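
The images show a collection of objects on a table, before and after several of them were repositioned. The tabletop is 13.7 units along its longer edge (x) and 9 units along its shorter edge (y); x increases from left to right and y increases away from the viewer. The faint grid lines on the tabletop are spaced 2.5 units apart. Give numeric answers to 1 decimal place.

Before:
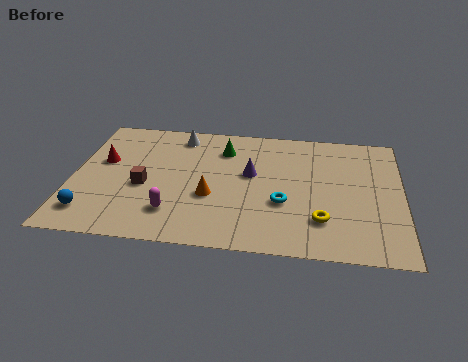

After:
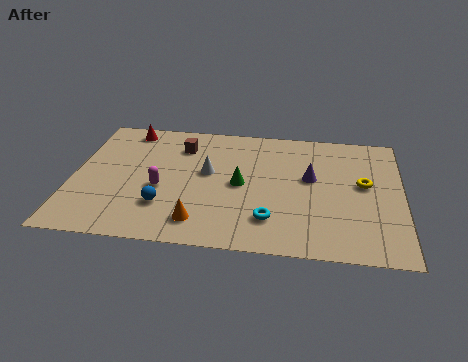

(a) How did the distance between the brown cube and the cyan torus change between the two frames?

+0.4

Before: roughly 5.8 units apart; after: 6.2. That's 0.4 units further apart.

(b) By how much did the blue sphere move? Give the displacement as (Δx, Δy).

(3.0, 0.8)

The blue sphere started near (0.9, 1.7) and ended near (3.9, 2.5).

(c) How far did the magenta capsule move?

1.7

The magenta capsule was near (4.3, 2.1) before and (3.7, 3.7) after, so it travelled √(0.6² + 1.6²) ≈ 1.7 units.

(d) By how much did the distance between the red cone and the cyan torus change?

+0.6

Before: roughly 7.9 units apart; after: 8.5. That's 0.6 units further apart.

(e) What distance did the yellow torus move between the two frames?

3.2

The yellow torus moved from about (10.4, 2.3) to (12.1, 5.0), a distance of √(1.7² + 2.7²) ≈ 3.2.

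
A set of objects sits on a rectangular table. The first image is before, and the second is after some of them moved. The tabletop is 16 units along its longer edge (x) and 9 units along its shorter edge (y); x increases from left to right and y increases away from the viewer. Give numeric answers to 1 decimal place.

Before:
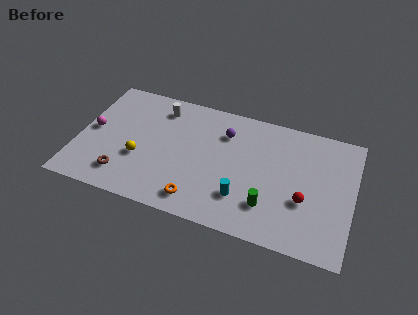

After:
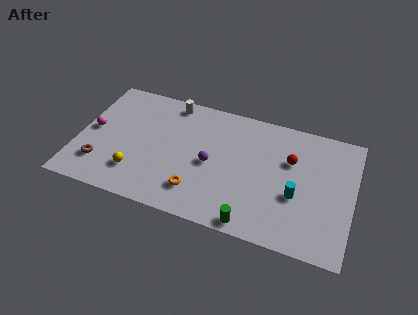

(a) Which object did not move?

the magenta sphere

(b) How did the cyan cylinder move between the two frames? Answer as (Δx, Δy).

(3.0, 1.1)

From the two frames, the cyan cylinder sits at roughly (9.8, 2.4) before and (12.8, 3.5) after.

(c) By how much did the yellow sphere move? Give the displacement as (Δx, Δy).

(-0.1, -1.1)

The yellow sphere was at about (3.7, 3.3) and moved to about (3.6, 2.2).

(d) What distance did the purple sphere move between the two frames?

2.6

The purple sphere was near (8.4, 6.7) before and (7.8, 4.2) after, so it travelled √(0.6² + 2.5²) ≈ 2.6 units.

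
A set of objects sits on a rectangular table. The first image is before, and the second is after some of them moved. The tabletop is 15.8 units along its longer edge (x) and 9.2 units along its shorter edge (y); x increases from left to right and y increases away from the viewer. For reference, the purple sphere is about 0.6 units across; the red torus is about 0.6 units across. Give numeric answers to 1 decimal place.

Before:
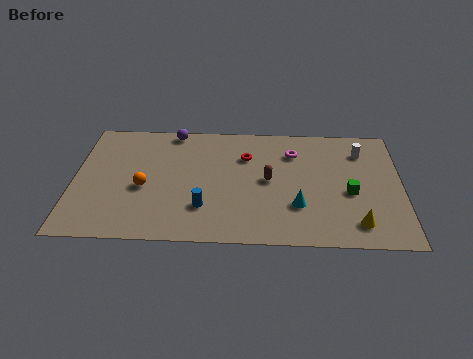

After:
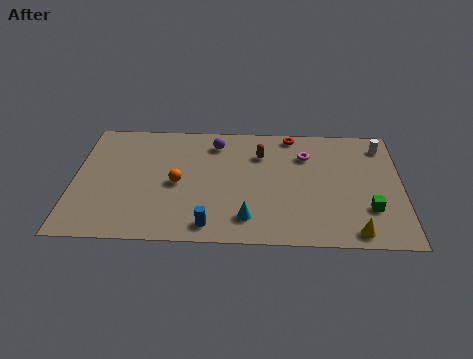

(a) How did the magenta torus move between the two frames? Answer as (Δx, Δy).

(0.6, -0.2)

The magenta torus was at about (10.6, 6.9) and moved to about (11.2, 6.7).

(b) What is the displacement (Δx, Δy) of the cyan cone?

(-2.4, -1.0)

The cyan cone started near (10.8, 2.8) and ended near (8.4, 1.8).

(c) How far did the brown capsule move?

2.0

The brown capsule moved from about (9.4, 4.7) to (9.0, 6.7), a distance of √(0.4² + 2.0²) ≈ 2.0.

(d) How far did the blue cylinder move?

1.3

From (6.3, 2.5) to (6.6, 1.2), the blue cylinder covered √(0.3² + 1.3²) ≈ 1.3 units.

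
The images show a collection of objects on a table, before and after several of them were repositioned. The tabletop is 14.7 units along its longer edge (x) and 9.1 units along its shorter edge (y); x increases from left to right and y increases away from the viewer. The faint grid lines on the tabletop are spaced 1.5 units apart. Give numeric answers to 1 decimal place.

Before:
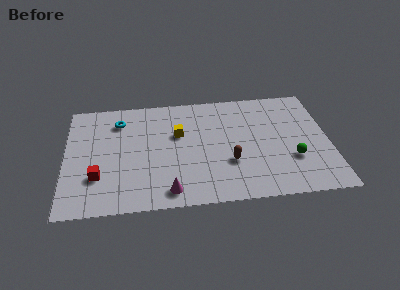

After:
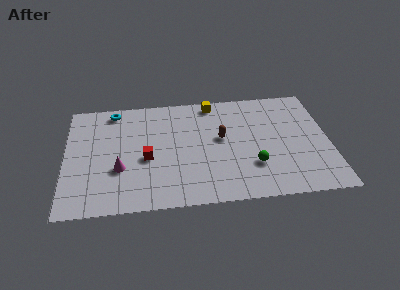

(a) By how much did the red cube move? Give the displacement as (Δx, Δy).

(2.7, 1.2)

From the two frames, the red cube sits at roughly (1.8, 2.7) before and (4.5, 3.9) after.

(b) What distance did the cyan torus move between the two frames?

0.9

The cyan torus moved from about (3.0, 7.1) to (2.7, 8.0), a distance of √(0.3² + 0.9²) ≈ 0.9.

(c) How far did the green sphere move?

2.2

The green sphere was near (12.6, 3.0) before and (10.4, 2.7) after, so it travelled √(2.2² + 0.3²) ≈ 2.2 units.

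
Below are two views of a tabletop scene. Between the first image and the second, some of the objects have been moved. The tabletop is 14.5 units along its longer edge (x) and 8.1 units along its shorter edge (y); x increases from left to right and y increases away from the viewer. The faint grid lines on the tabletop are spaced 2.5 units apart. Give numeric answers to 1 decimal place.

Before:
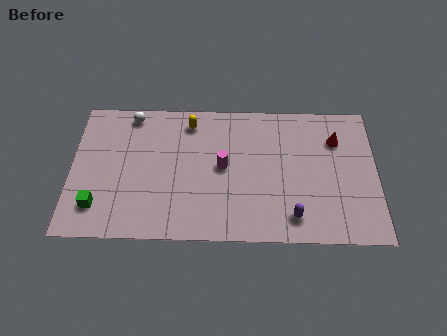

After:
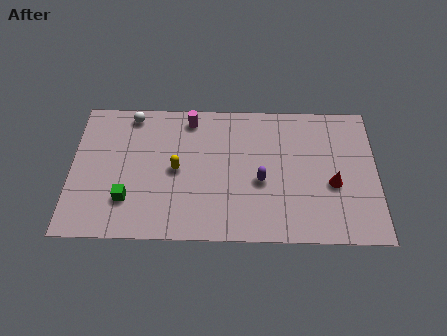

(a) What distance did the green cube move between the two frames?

1.5

From (1.3, 1.8) to (2.7, 2.2), the green cube covered √(1.4² + 0.4²) ≈ 1.5 units.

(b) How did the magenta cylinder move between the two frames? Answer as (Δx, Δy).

(-1.6, 2.8)

The magenta cylinder was at about (7.2, 4.2) and moved to about (5.6, 7.0).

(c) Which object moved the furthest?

the magenta cylinder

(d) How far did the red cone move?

2.6

The red cone was near (12.6, 5.9) before and (12.4, 3.3) after, so it travelled √(0.2² + 2.6²) ≈ 2.6 units.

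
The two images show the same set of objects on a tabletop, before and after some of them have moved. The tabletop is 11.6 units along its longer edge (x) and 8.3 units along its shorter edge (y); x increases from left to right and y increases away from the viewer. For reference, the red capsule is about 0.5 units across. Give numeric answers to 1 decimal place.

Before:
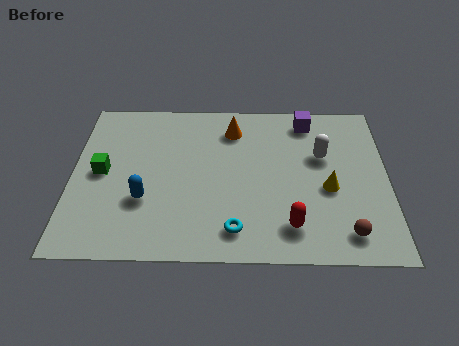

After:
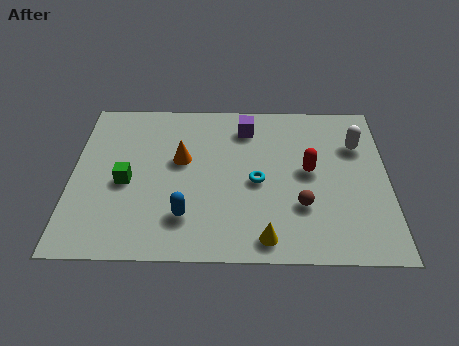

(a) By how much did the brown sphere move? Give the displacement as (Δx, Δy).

(-1.6, 1.3)

The brown sphere was at about (10.0, 1.3) and moved to about (8.4, 2.6).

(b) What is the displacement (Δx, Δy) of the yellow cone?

(-2.3, -2.5)

The yellow cone was at about (9.4, 3.5) and moved to about (7.1, 1.0).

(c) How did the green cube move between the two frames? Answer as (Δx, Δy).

(0.9, -0.5)

The green cube started near (1.1, 4.2) and ended near (2.0, 3.7).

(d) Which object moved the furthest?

the yellow cone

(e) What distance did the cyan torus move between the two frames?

2.5

From (6.0, 1.4) to (6.8, 3.8), the cyan torus covered √(0.8² + 2.4²) ≈ 2.5 units.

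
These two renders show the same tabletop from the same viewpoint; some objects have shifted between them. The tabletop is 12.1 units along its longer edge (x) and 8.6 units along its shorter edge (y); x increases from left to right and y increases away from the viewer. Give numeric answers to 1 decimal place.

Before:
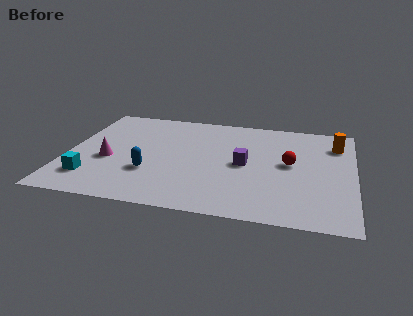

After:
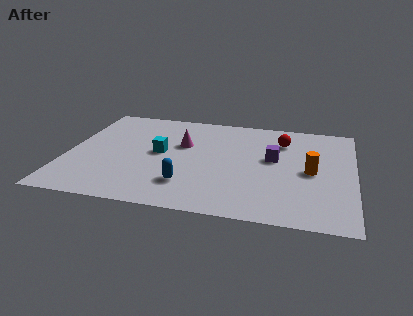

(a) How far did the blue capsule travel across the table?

1.7

The blue capsule moved from about (3.6, 2.8) to (5.2, 2.1), a distance of √(1.6² + 0.7²) ≈ 1.7.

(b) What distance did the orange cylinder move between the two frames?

2.7

The orange cylinder was near (11.3, 6.6) before and (10.3, 4.1) after, so it travelled √(1.0² + 2.5²) ≈ 2.7 units.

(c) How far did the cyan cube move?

3.7

The cyan cube moved from about (1.2, 1.9) to (3.9, 4.5), a distance of √(2.7² + 2.6²) ≈ 3.7.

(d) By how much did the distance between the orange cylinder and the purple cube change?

-2.7

They were about 4.5 units apart before and 1.8 after — 2.7 units closer together.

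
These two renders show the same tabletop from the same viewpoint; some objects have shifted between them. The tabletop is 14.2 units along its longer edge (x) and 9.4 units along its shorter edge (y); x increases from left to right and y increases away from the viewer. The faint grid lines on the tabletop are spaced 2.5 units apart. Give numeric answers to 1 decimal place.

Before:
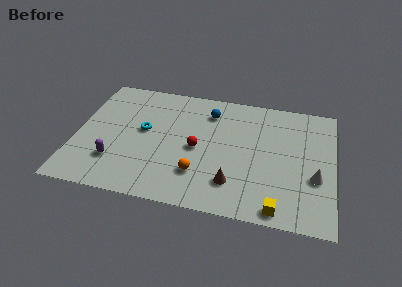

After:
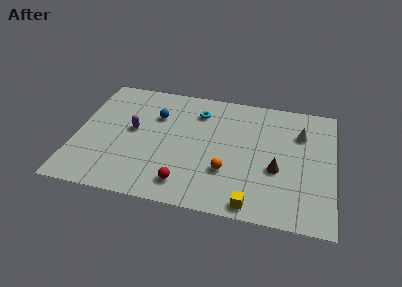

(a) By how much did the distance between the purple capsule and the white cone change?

-1.6

They were about 10.9 units apart before and 9.3 after — 1.6 units closer together.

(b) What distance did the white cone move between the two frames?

3.3

The white cone was near (13.2, 3.5) before and (12.3, 6.7) after, so it travelled √(0.9² + 3.2²) ≈ 3.3 units.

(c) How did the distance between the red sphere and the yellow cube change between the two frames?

-2.0

They were about 5.8 units apart before and 3.8 after — 2.0 units closer together.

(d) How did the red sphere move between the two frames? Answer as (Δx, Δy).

(-0.5, -2.8)

From the two frames, the red sphere sits at roughly (6.7, 4.4) before and (6.2, 1.6) after.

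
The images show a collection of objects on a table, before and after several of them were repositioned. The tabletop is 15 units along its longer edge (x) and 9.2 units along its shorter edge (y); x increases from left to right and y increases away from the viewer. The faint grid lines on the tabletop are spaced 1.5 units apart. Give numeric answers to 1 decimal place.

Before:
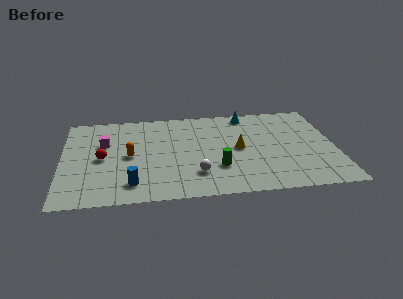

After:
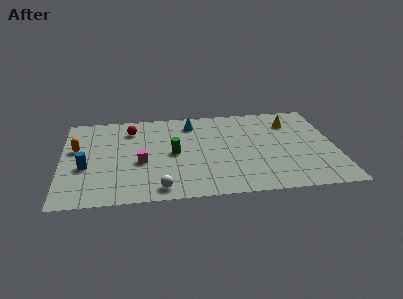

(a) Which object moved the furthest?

the yellow cone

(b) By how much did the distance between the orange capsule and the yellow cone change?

+6.0

They were about 6.0 units apart before and 12.0 after — 6.0 units further apart.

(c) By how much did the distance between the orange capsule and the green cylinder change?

+0.3

The distance was about 5.1 in the first image and 5.4 in the second, so they moved 0.3 units further apart.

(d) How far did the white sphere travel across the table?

2.3

The white sphere moved from about (7.3, 2.3) to (5.3, 1.1), a distance of √(2.0² + 1.2²) ≈ 2.3.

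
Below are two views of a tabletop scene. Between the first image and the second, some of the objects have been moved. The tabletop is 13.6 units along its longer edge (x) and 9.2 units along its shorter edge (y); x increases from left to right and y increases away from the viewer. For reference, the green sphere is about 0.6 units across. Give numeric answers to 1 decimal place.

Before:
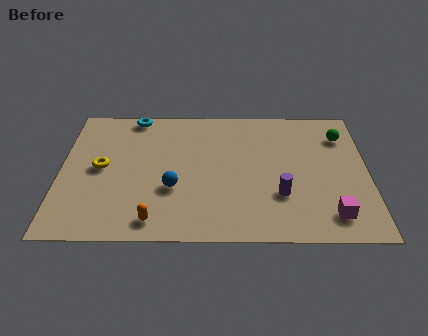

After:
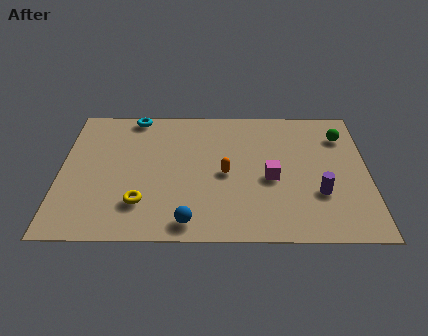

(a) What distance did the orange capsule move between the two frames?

4.4

The orange capsule moved from about (4.2, 1.2) to (7.3, 4.3), a distance of √(3.1² + 3.1²) ≈ 4.4.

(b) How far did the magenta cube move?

3.5

The magenta cube moved from about (11.9, 1.6) to (9.3, 4.0), a distance of √(2.6² + 2.4²) ≈ 3.5.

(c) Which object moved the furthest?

the orange capsule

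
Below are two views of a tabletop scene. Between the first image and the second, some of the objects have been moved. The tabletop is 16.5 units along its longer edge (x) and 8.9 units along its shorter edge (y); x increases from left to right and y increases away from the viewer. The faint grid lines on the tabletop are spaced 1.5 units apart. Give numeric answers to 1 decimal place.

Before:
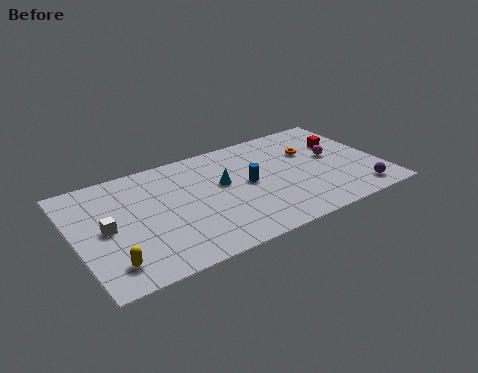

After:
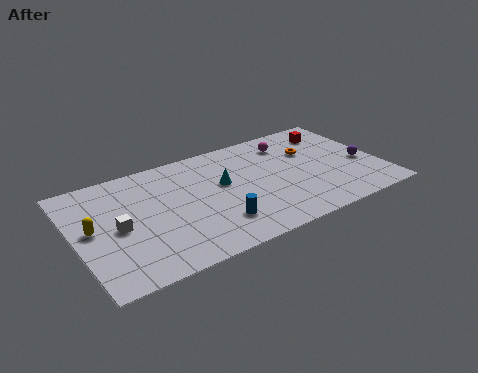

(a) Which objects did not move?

the orange torus and the cyan cone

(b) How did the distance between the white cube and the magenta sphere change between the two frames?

-2.3

They were about 12.5 units apart before and 10.2 after — 2.3 units closer together.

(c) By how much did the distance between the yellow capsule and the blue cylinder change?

-1.5

Before: roughly 8.3 units apart; after: 6.8. That's 1.5 units closer together.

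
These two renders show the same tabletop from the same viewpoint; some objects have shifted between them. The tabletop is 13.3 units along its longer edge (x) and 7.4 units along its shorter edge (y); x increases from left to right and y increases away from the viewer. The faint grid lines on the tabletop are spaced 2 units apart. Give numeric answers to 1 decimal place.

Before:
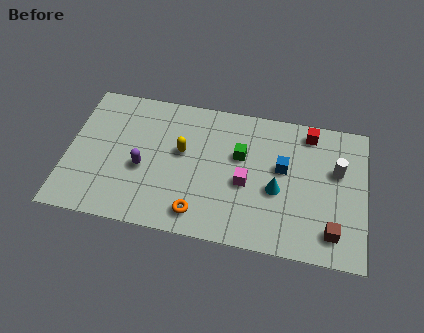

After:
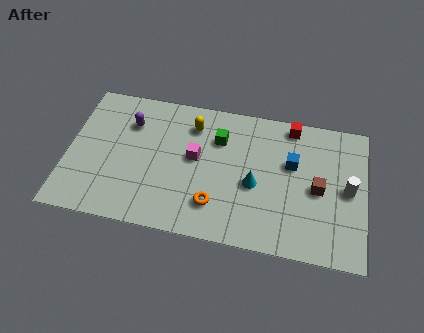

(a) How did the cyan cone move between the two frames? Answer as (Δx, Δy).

(-1.0, 0.1)

The cyan cone started near (9.4, 3.1) and ended near (8.4, 3.2).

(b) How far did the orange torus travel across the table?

0.9

The orange torus moved from about (6.0, 1.2) to (6.7, 1.8), a distance of √(0.7² + 0.6²) ≈ 0.9.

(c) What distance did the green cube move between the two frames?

1.2

From (7.7, 4.6) to (6.7, 5.3), the green cube covered √(1.0² + 0.7²) ≈ 1.2 units.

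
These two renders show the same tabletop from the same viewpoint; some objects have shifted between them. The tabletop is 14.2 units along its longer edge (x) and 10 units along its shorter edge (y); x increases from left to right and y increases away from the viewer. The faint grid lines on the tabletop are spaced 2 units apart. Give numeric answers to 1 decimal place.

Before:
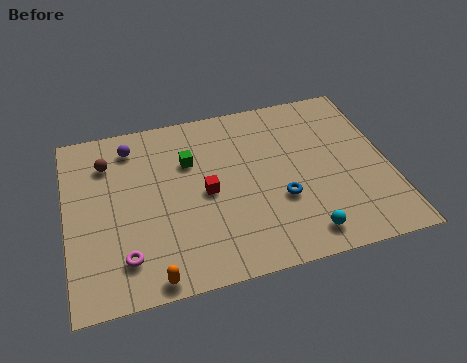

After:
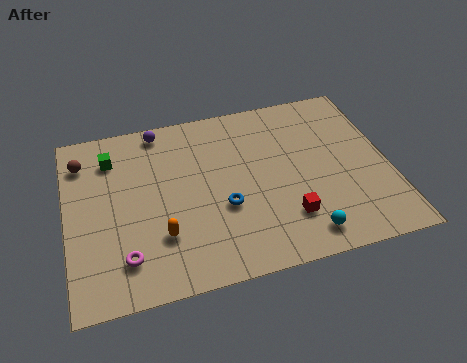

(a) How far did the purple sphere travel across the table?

1.5

From (3.0, 8.3) to (4.3, 9.0), the purple sphere covered √(1.3² + 0.7²) ≈ 1.5 units.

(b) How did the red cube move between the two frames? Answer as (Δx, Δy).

(3.4, -2.3)

From the two frames, the red cube sits at roughly (6.1, 4.8) before and (9.5, 2.5) after.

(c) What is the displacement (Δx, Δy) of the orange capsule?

(0.5, 2.1)

The orange capsule was at about (3.5, 0.8) and moved to about (4.0, 2.9).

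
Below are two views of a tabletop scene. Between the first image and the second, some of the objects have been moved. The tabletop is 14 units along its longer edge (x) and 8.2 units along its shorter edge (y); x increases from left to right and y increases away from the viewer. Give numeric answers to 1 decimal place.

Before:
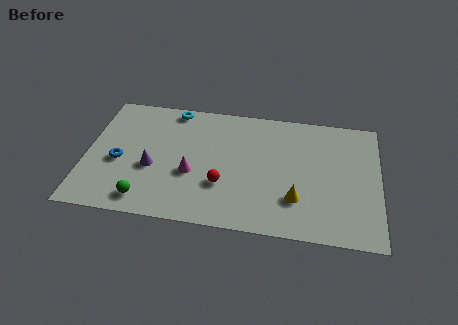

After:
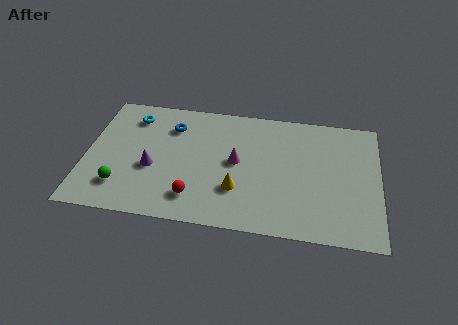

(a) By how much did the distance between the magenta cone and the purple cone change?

+2.2

They were about 1.9 units apart before and 4.1 after — 2.2 units further apart.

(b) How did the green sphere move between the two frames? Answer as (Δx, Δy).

(-1.2, 0.7)

The green sphere started near (3.0, 1.2) and ended near (1.8, 1.9).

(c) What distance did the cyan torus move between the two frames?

2.1

From (4.0, 7.4) to (2.1, 6.6), the cyan torus covered √(1.9² + 0.8²) ≈ 2.1 units.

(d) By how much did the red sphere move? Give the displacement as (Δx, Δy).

(-1.3, -1.0)

The red sphere started near (6.6, 2.7) and ended near (5.3, 1.7).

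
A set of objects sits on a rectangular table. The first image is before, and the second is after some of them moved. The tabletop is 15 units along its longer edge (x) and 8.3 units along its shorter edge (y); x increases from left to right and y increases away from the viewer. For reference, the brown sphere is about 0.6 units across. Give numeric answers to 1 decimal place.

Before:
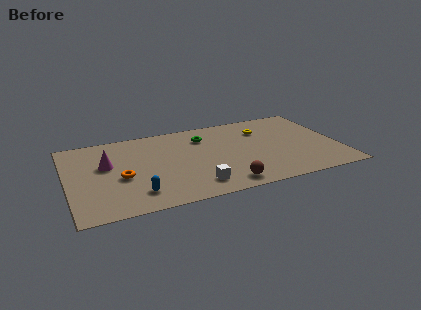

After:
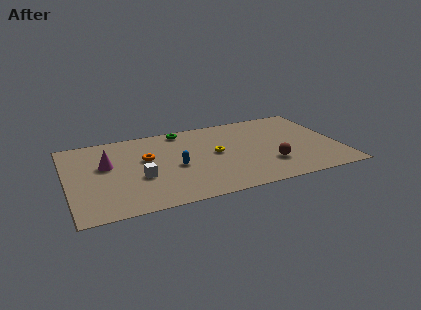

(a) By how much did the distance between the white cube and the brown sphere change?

+5.5

They were about 1.6 units apart before and 7.1 after — 5.5 units further apart.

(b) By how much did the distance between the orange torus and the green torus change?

-2.3

They were about 5.6 units apart before and 3.3 after — 2.3 units closer together.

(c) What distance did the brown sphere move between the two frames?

2.9

From (8.4, 1.1) to (11.0, 2.4), the brown sphere covered √(2.6² + 1.3²) ≈ 2.9 units.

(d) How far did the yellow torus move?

3.3

From (11.0, 6.1) to (8.2, 4.4), the yellow torus covered √(2.8² + 1.7²) ≈ 3.3 units.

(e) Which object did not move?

the magenta cone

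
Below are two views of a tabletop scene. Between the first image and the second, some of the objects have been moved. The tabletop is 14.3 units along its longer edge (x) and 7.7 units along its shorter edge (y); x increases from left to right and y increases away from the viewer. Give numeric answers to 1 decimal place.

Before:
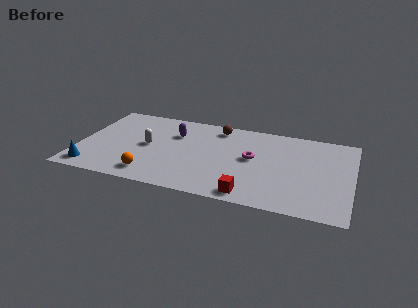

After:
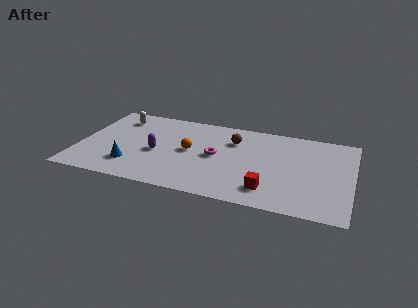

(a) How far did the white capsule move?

2.9

The white capsule was near (3.6, 3.9) before and (1.8, 6.2) after, so it travelled √(1.8² + 2.3²) ≈ 2.9 units.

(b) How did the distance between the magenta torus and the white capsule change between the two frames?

+0.4

The distance was about 5.5 in the first image and 5.9 in the second, so they moved 0.4 units further apart.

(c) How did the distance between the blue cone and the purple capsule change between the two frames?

-4.0

Before: roughly 5.9 units apart; after: 1.9. That's 4.0 units closer together.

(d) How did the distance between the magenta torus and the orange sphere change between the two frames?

-4.5

The distance was about 5.9 in the first image and 1.4 in the second, so they moved 4.5 units closer together.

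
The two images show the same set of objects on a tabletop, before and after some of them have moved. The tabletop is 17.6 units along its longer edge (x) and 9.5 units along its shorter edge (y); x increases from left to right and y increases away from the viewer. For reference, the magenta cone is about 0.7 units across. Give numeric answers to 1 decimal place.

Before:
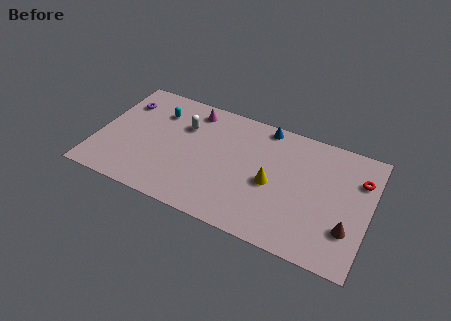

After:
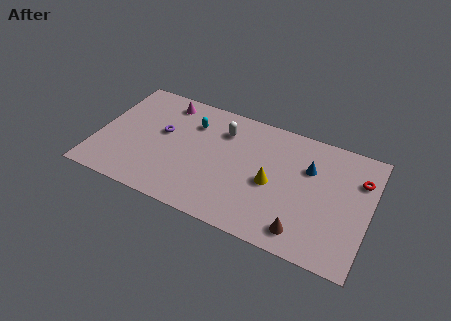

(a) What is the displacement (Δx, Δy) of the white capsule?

(2.5, 0.6)

The white capsule was at about (5.4, 6.6) and moved to about (7.9, 7.2).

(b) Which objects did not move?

the yellow cone and the red torus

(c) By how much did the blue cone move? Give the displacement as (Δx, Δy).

(3.1, -2.2)

From the two frames, the blue cone sits at roughly (10.5, 8.6) before and (13.6, 6.4) after.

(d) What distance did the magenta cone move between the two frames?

1.8

The magenta cone was near (5.8, 8.1) before and (4.0, 8.1) after, so it travelled √(1.8² + 0.0²) ≈ 1.8 units.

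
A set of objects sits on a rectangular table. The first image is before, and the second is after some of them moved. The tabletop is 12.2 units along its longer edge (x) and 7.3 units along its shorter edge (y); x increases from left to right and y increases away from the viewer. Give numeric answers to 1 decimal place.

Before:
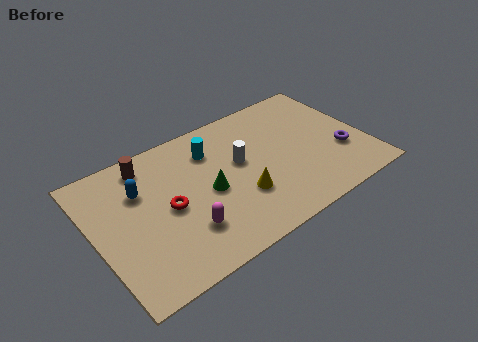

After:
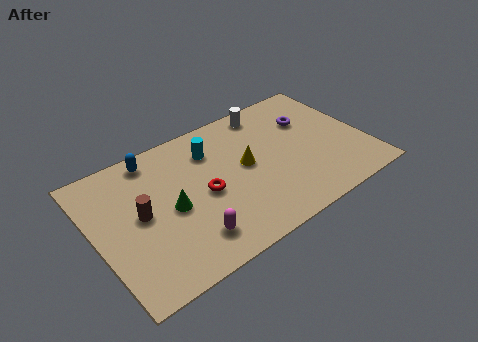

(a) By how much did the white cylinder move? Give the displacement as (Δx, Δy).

(1.7, 2.2)

The white cylinder started near (6.6, 4.2) and ended near (8.3, 6.4).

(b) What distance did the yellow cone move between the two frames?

1.6

From (6.3, 2.4) to (6.8, 3.9), the yellow cone covered √(0.5² + 1.5²) ≈ 1.6 units.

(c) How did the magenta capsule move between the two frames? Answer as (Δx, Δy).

(0.1, -0.5)

From the two frames, the magenta capsule sits at roughly (3.7, 2.0) before and (3.8, 1.5) after.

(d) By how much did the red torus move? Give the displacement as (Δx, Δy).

(1.6, -0.1)

From the two frames, the red torus sits at roughly (3.2, 3.5) before and (4.8, 3.4) after.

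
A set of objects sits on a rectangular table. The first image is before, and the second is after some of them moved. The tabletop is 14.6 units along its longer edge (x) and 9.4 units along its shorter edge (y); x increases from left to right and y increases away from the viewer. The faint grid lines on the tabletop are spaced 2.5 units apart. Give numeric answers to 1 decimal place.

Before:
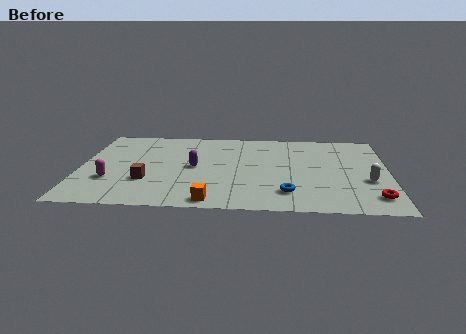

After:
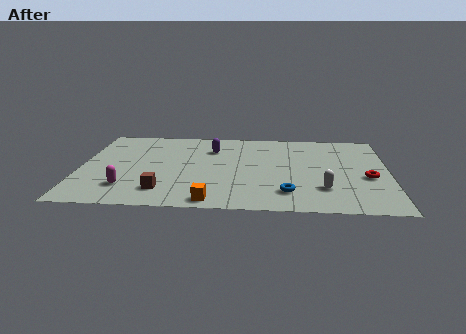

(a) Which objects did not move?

the blue torus and the orange cube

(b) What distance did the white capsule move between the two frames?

2.3

The white capsule was near (13.6, 3.5) before and (11.5, 2.5) after, so it travelled √(2.1² + 1.0²) ≈ 2.3 units.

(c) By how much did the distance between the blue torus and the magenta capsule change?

-0.9

Before: roughly 8.4 units apart; after: 7.5. That's 0.9 units closer together.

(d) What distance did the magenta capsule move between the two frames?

1.1

The magenta capsule was near (1.5, 3.0) before and (2.3, 2.2) after, so it travelled √(0.8² + 0.8²) ≈ 1.1 units.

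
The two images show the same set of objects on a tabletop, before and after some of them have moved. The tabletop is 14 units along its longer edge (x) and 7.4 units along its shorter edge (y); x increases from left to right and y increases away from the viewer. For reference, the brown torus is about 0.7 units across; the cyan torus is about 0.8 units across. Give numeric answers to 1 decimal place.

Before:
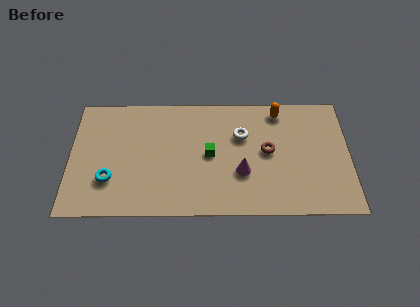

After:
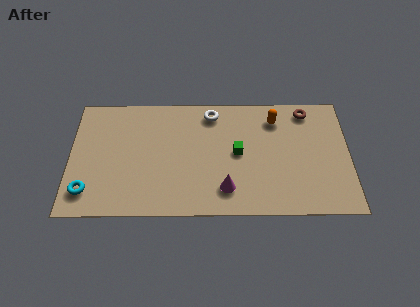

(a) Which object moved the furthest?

the brown torus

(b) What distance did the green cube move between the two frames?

1.4

The green cube was near (7.0, 3.7) before and (8.4, 3.8) after, so it travelled √(1.4² + 0.1²) ≈ 1.4 units.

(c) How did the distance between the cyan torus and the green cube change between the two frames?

+2.6

The distance was about 5.2 in the first image and 7.8 in the second, so they moved 2.6 units further apart.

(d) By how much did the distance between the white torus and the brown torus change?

+3.2

The distance was about 1.6 in the first image and 4.8 in the second, so they moved 3.2 units further apart.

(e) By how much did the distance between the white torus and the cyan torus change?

+0.7

They were about 7.1 units apart before and 7.8 after — 0.7 units further apart.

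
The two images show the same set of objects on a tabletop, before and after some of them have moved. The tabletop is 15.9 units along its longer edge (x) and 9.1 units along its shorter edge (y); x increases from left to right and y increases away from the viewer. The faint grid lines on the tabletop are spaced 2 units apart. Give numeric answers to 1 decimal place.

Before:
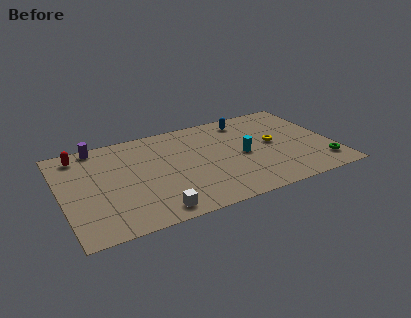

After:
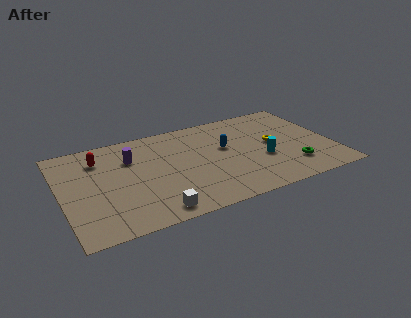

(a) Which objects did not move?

the white cube and the yellow torus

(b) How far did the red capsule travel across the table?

1.4

The red capsule was near (1.3, 7.8) before and (2.4, 7.0) after, so it travelled √(1.1² + 0.8²) ≈ 1.4 units.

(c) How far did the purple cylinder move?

2.6

From (2.4, 8.3) to (4.2, 6.4), the purple cylinder covered √(1.8² + 1.9²) ≈ 2.6 units.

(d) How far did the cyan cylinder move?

1.4

From (10.6, 4.3) to (11.7, 3.5), the cyan cylinder covered √(1.1² + 0.8²) ≈ 1.4 units.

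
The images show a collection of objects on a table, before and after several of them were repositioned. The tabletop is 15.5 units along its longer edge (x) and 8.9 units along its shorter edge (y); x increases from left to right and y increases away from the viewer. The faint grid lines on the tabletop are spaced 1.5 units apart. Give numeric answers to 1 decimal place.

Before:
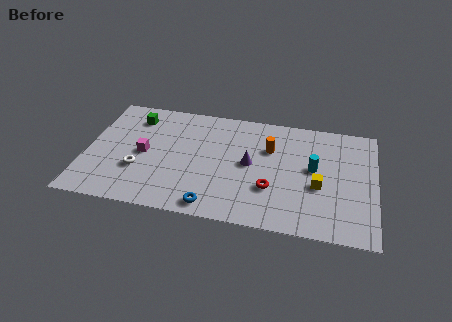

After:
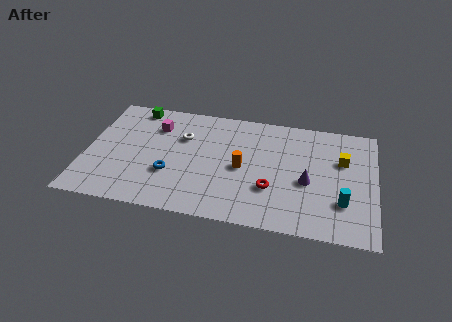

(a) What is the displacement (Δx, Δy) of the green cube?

(0.0, 0.8)

The green cube started near (2.4, 7.1) and ended near (2.4, 7.9).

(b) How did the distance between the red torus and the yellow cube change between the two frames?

+2.1

They were about 2.6 units apart before and 4.7 after — 2.1 units further apart.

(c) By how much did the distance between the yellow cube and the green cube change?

+0.8

They were about 10.7 units apart before and 11.5 after — 0.8 units further apart.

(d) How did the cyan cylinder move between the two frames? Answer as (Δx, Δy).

(1.6, -2.3)

The cyan cylinder was at about (12.2, 4.9) and moved to about (13.8, 2.6).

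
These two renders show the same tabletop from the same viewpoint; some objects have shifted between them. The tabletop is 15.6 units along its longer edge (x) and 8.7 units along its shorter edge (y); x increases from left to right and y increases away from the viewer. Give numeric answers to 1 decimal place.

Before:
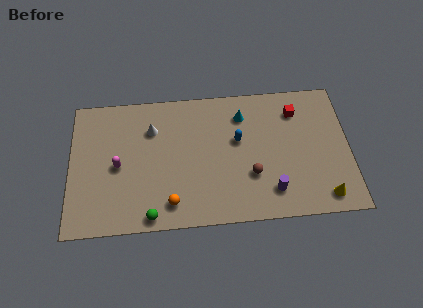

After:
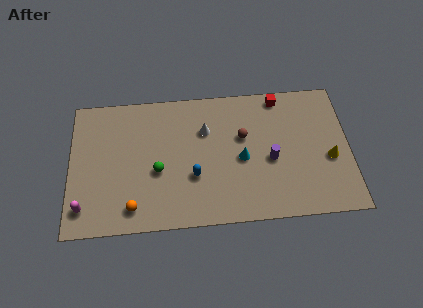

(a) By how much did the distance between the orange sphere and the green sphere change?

+1.3

Before: roughly 1.3 units apart; after: 2.6. That's 1.3 units further apart.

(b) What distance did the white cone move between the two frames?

3.0

The white cone moved from about (4.6, 6.3) to (7.6, 6.0), a distance of √(3.0² + 0.3²) ≈ 3.0.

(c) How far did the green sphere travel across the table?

2.8

From (4.5, 0.8) to (4.9, 3.6), the green sphere covered √(0.4² + 2.8²) ≈ 2.8 units.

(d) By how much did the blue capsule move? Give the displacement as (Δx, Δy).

(-2.5, -2.1)

From the two frames, the blue capsule sits at roughly (9.4, 5.2) before and (6.9, 3.1) after.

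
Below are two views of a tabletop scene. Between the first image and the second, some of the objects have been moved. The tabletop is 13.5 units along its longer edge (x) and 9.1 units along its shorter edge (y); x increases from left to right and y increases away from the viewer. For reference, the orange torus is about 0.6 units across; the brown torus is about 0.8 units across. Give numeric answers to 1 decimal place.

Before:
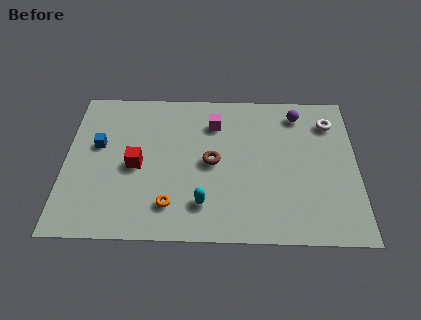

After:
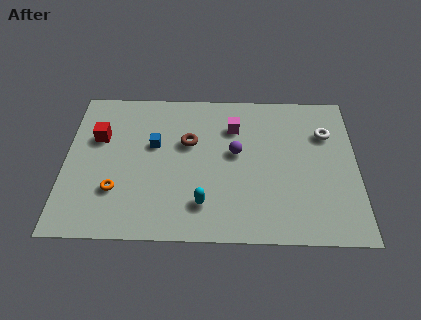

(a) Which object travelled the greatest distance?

the purple sphere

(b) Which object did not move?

the cyan capsule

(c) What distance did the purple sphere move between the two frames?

3.8

The purple sphere moved from about (10.8, 7.6) to (7.9, 5.1), a distance of √(2.9² + 2.5²) ≈ 3.8.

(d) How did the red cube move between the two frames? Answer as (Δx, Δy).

(-1.8, 1.7)

From the two frames, the red cube sits at roughly (3.3, 4.2) before and (1.5, 5.9) after.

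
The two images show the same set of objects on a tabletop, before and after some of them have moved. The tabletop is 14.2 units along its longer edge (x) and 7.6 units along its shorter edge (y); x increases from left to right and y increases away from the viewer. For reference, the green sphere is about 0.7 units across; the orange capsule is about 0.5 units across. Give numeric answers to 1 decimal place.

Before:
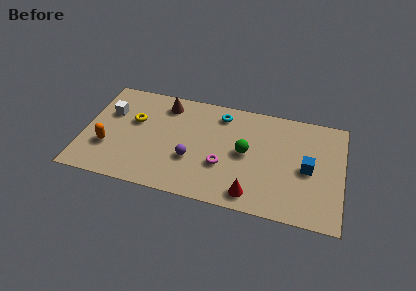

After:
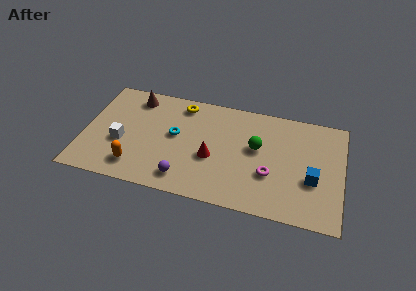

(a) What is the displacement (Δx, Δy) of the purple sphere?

(-0.3, -1.4)

The purple sphere was at about (6.0, 2.7) and moved to about (5.7, 1.3).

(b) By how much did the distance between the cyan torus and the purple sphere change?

-0.9

They were about 3.9 units apart before and 3.0 after — 0.9 units closer together.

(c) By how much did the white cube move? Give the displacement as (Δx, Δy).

(0.8, -2.0)

The white cube was at about (1.3, 5.0) and moved to about (2.1, 3.0).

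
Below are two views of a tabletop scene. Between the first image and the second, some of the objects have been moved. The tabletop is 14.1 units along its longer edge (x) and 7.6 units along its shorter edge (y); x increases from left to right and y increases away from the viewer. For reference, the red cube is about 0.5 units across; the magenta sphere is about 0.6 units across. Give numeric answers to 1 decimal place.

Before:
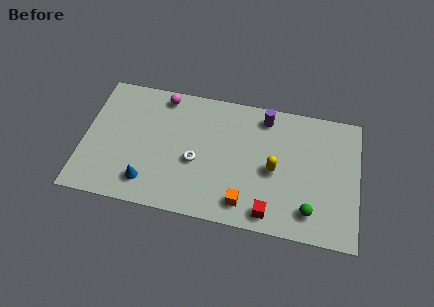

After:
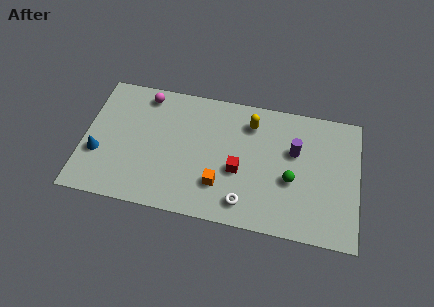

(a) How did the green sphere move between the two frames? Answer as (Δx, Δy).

(-1.0, 1.6)

The green sphere was at about (11.7, 1.5) and moved to about (10.7, 3.1).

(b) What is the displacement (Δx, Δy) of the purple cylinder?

(1.6, -1.7)

The purple cylinder was at about (9.2, 6.5) and moved to about (10.8, 4.8).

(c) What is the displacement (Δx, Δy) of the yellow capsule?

(-1.3, 2.5)

From the two frames, the yellow capsule sits at roughly (9.8, 3.5) before and (8.5, 6.0) after.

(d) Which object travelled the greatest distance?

the white torus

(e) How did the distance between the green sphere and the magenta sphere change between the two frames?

-0.9

The distance was about 9.4 in the first image and 8.5 in the second, so they moved 0.9 units closer together.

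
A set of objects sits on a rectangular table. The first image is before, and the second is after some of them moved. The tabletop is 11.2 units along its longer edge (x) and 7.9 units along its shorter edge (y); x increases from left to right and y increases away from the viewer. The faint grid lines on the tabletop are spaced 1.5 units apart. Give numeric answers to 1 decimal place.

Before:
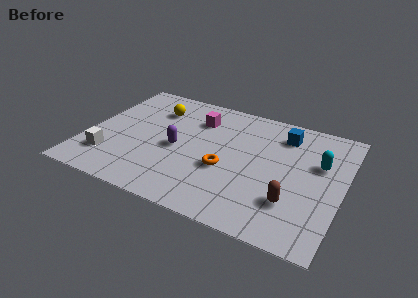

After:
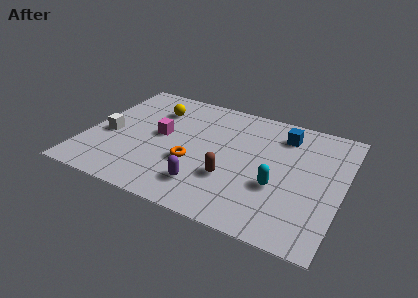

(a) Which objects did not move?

the blue cube and the yellow sphere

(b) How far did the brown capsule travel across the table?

2.7

From (9.2, 2.2) to (6.5, 2.6), the brown capsule covered √(2.7² + 0.4²) ≈ 2.7 units.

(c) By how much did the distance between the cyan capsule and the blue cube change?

+1.3

They were about 2.1 units apart before and 3.4 after — 1.3 units further apart.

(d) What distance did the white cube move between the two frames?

1.5

The white cube moved from about (1.2, 1.9) to (1.0, 3.4), a distance of √(0.2² + 1.5²) ≈ 1.5.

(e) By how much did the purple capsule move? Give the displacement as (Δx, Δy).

(1.5, -1.9)

The purple capsule was at about (4.0, 3.6) and moved to about (5.5, 1.7).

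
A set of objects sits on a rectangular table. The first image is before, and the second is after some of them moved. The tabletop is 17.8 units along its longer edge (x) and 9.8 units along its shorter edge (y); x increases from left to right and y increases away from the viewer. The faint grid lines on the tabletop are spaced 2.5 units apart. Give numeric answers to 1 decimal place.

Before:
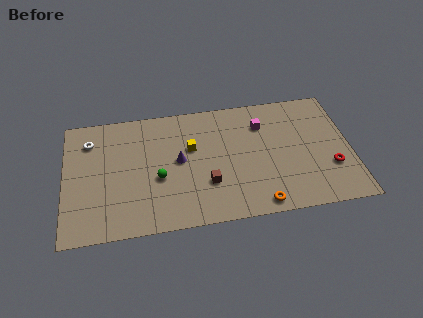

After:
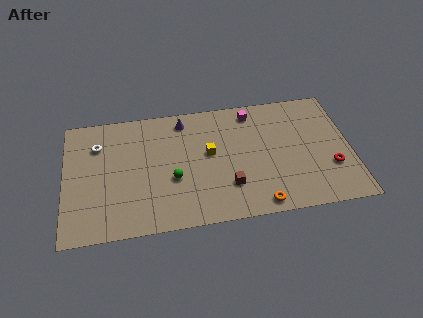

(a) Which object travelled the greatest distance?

the purple cone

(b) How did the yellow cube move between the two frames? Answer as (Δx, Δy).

(1.1, -0.6)

The yellow cube was at about (7.9, 6.1) and moved to about (9.0, 5.5).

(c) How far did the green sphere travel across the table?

0.9

The green sphere moved from about (5.8, 4.0) to (6.7, 3.8), a distance of √(0.9² + 0.2²) ≈ 0.9.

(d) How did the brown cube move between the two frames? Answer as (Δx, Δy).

(1.3, -0.4)

The brown cube started near (8.8, 3.1) and ended near (10.1, 2.7).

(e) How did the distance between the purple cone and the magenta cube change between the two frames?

-1.4

The distance was about 5.7 in the first image and 4.3 in the second, so they moved 1.4 units closer together.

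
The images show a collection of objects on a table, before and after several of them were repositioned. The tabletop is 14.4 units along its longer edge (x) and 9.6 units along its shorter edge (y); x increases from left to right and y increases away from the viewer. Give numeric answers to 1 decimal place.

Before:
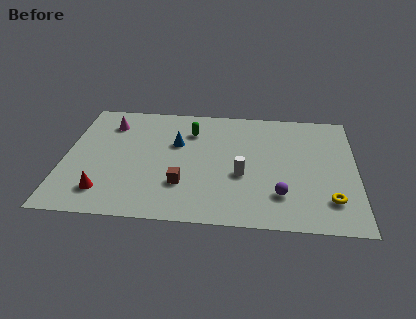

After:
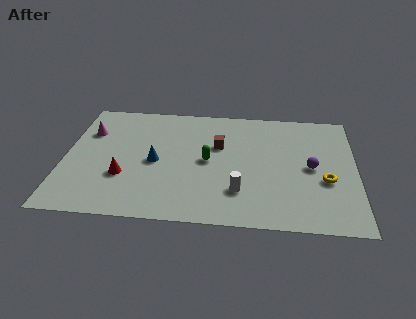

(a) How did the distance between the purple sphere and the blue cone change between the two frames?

+1.3

The distance was about 6.4 in the first image and 7.7 in the second, so they moved 1.3 units further apart.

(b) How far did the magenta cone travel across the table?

1.3

From (2.1, 7.5) to (1.1, 6.7), the magenta cone covered √(1.0² + 0.8²) ≈ 1.3 units.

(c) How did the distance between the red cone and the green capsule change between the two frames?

-2.3

They were about 6.7 units apart before and 4.4 after — 2.3 units closer together.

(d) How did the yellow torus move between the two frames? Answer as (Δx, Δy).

(-0.2, 1.5)

The yellow torus started near (13.1, 2.2) and ended near (12.9, 3.7).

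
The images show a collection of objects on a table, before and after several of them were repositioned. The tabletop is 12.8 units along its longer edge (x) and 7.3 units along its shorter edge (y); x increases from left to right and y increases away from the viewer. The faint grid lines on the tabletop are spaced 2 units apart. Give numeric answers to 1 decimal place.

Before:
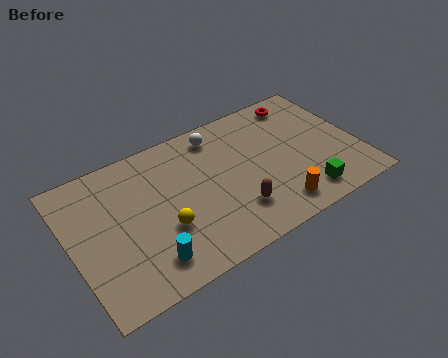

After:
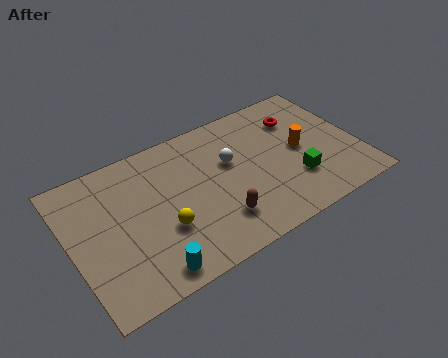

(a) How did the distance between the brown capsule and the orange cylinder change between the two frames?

+2.7

Before: roughly 1.8 units apart; after: 4.5. That's 2.7 units further apart.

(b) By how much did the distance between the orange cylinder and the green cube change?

+0.3

Before: roughly 1.3 units apart; after: 1.6. That's 0.3 units further apart.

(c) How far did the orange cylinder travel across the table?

3.0

The orange cylinder moved from about (8.7, 1.2) to (10.3, 3.7), a distance of √(1.6² + 2.5²) ≈ 3.0.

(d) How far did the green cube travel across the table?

1.0

The green cube moved from about (10.0, 1.2) to (9.8, 2.2), a distance of √(0.2² + 1.0²) ≈ 1.0.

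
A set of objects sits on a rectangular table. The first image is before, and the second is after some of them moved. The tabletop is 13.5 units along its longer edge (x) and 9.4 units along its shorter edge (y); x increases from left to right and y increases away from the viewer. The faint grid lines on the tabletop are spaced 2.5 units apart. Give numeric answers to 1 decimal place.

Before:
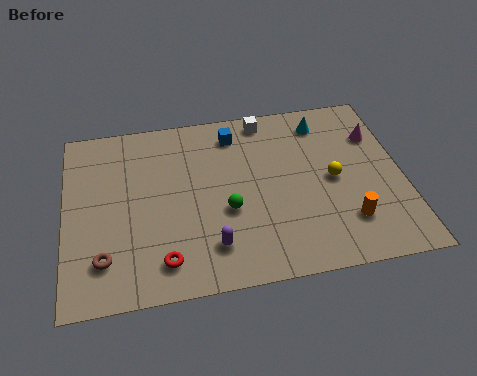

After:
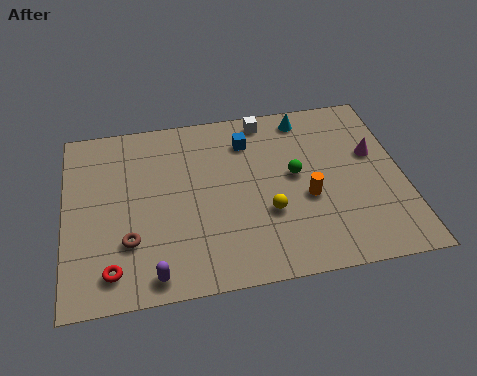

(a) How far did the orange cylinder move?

2.1

The orange cylinder moved from about (11.1, 2.3) to (9.6, 3.8), a distance of √(1.5² + 1.5²) ≈ 2.1.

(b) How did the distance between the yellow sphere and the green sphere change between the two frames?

-2.2

They were about 4.4 units apart before and 2.2 after — 2.2 units closer together.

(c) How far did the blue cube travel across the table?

0.7

The blue cube was near (6.9, 7.8) before and (7.4, 7.3) after, so it travelled √(0.5² + 0.5²) ≈ 0.7 units.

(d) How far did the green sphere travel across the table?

3.1

From (6.4, 3.7) to (9.2, 5.1), the green sphere covered √(2.8² + 1.4²) ≈ 3.1 units.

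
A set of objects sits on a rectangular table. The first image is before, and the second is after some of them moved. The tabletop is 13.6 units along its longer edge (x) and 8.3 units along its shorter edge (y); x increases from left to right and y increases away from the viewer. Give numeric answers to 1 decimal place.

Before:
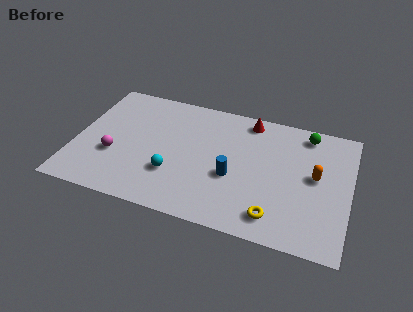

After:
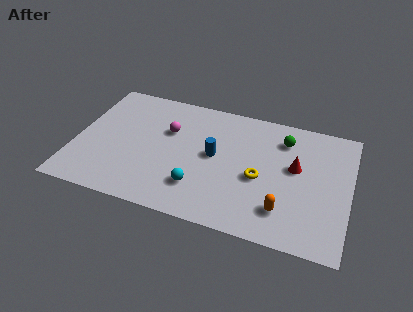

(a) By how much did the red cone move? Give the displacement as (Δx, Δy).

(2.5, -2.5)

The red cone started near (8.4, 7.3) and ended near (10.9, 4.8).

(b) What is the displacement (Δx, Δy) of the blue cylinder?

(-1.0, 1.1)

The blue cylinder started near (7.9, 3.3) and ended near (6.9, 4.4).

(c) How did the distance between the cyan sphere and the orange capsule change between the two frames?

-3.0

They were about 7.2 units apart before and 4.2 after — 3.0 units closer together.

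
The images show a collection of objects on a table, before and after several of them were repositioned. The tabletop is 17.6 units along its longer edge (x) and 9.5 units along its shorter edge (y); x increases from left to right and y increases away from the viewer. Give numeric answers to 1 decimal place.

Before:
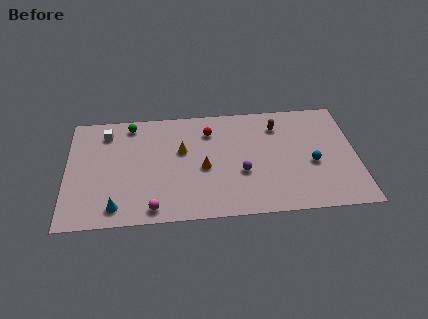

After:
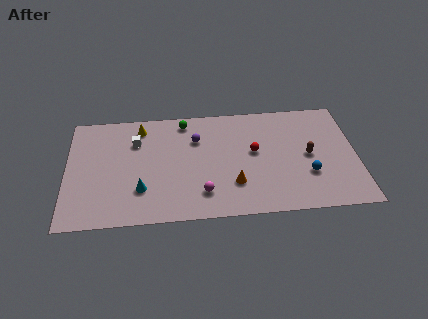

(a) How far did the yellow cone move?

3.3

The yellow cone moved from about (7.0, 5.8) to (4.5, 8.0), a distance of √(2.5² + 2.2²) ≈ 3.3.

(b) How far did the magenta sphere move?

3.2

The magenta sphere was near (5.2, 1.1) before and (8.2, 2.1) after, so it travelled √(3.0² + 1.0²) ≈ 3.2 units.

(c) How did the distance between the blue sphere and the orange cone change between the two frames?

-2.1

Before: roughly 6.6 units apart; after: 4.5. That's 2.1 units closer together.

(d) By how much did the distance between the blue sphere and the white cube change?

-2.0

They were about 13.0 units apart before and 11.0 after — 2.0 units closer together.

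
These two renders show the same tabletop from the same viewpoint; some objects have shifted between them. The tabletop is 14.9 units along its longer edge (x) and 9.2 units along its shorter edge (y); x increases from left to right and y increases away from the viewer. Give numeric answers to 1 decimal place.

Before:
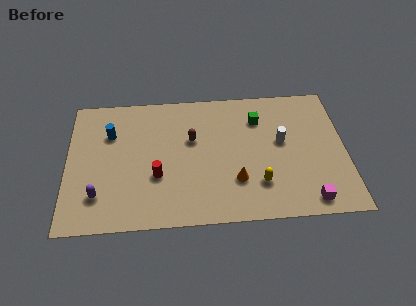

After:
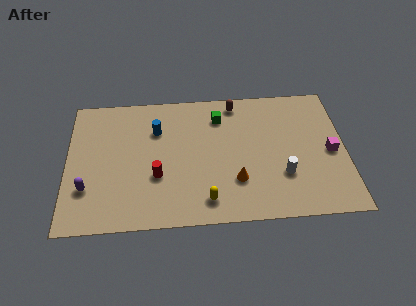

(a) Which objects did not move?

the orange cone and the red cylinder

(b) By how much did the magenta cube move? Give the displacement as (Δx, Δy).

(1.3, 3.2)

From the two frames, the magenta cube sits at roughly (12.8, 1.1) before and (14.1, 4.3) after.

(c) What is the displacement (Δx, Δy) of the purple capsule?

(-0.6, 0.5)

From the two frames, the purple capsule sits at roughly (1.7, 2.2) before and (1.1, 2.7) after.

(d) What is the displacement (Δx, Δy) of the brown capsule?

(2.4, 2.4)

From the two frames, the brown capsule sits at roughly (6.7, 5.7) before and (9.1, 8.1) after.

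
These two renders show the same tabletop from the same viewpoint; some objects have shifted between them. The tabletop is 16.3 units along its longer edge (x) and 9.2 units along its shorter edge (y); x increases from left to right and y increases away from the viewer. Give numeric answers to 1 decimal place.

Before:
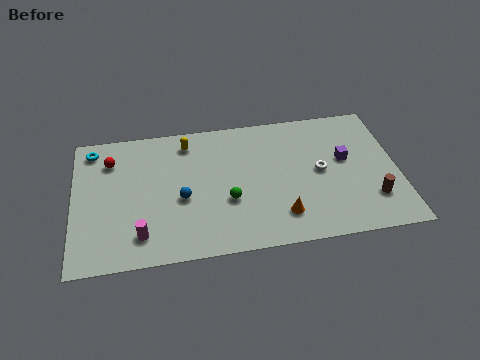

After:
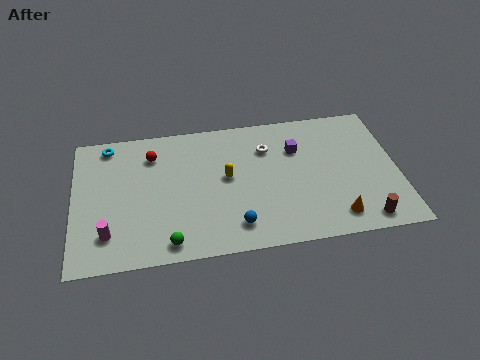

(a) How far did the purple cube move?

2.6

The purple cube was near (13.7, 5.3) before and (11.3, 6.4) after, so it travelled √(2.4² + 1.1²) ≈ 2.6 units.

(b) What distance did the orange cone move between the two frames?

2.7

The orange cone moved from about (10.3, 2.0) to (13.0, 1.5), a distance of √(2.7² + 0.5²) ≈ 2.7.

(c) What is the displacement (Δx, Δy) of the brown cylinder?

(-0.5, -1.3)

The brown cylinder was at about (14.9, 2.4) and moved to about (14.4, 1.1).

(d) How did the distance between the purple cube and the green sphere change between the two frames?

+2.2

The distance was about 6.3 in the first image and 8.5 in the second, so they moved 2.2 units further apart.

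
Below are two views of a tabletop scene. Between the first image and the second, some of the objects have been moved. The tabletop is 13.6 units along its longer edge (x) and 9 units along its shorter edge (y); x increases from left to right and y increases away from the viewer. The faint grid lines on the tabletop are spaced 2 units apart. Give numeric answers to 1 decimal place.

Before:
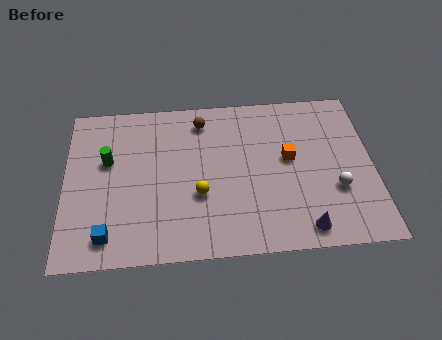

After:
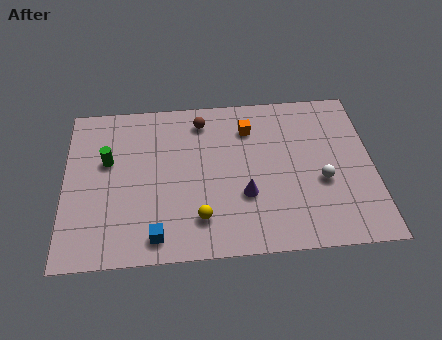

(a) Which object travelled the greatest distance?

the purple cone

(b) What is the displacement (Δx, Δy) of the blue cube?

(2.1, -0.2)

The blue cube was at about (1.9, 1.4) and moved to about (4.0, 1.2).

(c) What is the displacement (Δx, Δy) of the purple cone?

(-2.5, 2.0)

The purple cone was at about (10.4, 1.1) and moved to about (7.9, 3.1).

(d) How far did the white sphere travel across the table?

0.8

From (11.9, 3.1) to (11.3, 3.6), the white sphere covered √(0.6² + 0.5²) ≈ 0.8 units.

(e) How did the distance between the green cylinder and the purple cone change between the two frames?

-3.1

The distance was about 9.6 in the first image and 6.5 in the second, so they moved 3.1 units closer together.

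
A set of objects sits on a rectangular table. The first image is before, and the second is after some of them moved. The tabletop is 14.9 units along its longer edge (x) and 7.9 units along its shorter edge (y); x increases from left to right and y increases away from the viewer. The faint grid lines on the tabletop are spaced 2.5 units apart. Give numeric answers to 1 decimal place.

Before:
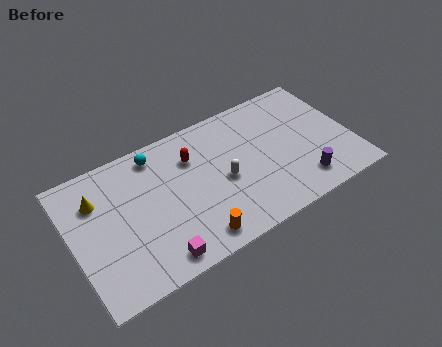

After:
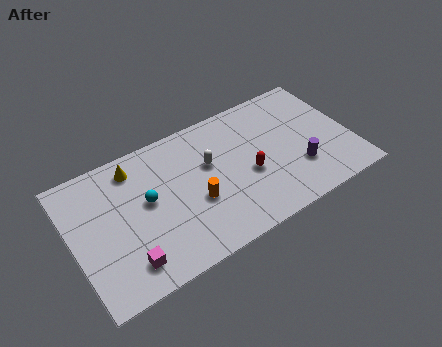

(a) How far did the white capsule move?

1.4

The white capsule moved from about (8.0, 3.6) to (7.4, 4.9), a distance of √(0.6² + 1.3²) ≈ 1.4.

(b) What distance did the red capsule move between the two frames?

3.6

The red capsule moved from about (6.6, 5.7) to (9.3, 3.3), a distance of √(2.7² + 2.4²) ≈ 3.6.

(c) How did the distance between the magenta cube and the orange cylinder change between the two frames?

+2.2

They were about 2.0 units apart before and 4.2 after — 2.2 units further apart.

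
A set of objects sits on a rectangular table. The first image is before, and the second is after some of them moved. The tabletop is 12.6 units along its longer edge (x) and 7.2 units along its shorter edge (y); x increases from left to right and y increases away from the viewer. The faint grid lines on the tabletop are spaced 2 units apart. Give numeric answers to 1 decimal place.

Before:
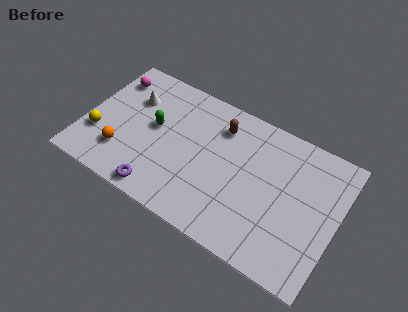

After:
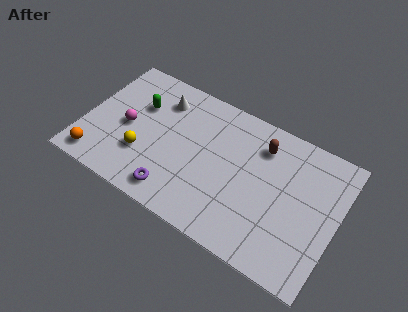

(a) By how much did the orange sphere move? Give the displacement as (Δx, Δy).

(-1.1, -0.9)

The orange sphere was at about (2.1, 1.9) and moved to about (1.0, 1.0).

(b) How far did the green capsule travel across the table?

1.2

The green capsule was near (3.4, 4.0) before and (2.5, 4.8) after, so it travelled √(0.9² + 0.8²) ≈ 1.2 units.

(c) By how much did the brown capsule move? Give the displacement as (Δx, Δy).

(2.1, 0.0)

The brown capsule was at about (6.5, 5.6) and moved to about (8.6, 5.6).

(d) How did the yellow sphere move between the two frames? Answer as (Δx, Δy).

(2.3, 0.0)

The yellow sphere started near (0.8, 2.3) and ended near (3.1, 2.3).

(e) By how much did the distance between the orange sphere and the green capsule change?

+1.6

Before: roughly 2.5 units apart; after: 4.1. That's 1.6 units further apart.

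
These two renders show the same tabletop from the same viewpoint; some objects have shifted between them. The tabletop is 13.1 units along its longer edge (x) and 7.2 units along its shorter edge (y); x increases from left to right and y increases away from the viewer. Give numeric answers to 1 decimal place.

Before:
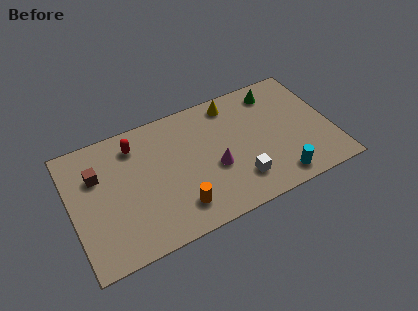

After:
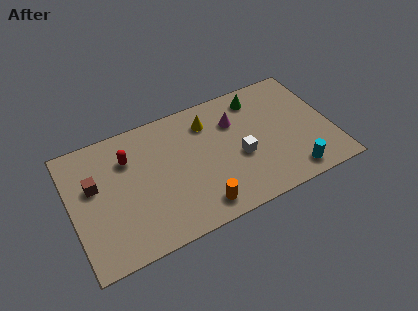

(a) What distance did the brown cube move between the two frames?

0.5

The brown cube moved from about (1.4, 4.9) to (1.2, 4.4), a distance of √(0.2² + 0.5²) ≈ 0.5.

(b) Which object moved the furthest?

the magenta cone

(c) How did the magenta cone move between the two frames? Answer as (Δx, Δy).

(1.3, 2.2)

The magenta cone was at about (7.1, 2.9) and moved to about (8.4, 5.1).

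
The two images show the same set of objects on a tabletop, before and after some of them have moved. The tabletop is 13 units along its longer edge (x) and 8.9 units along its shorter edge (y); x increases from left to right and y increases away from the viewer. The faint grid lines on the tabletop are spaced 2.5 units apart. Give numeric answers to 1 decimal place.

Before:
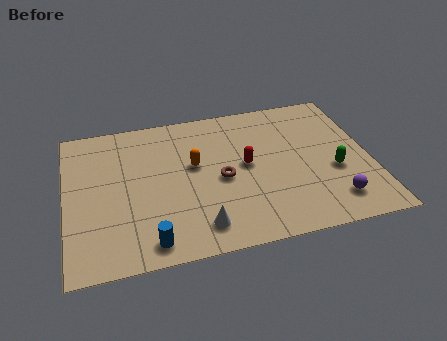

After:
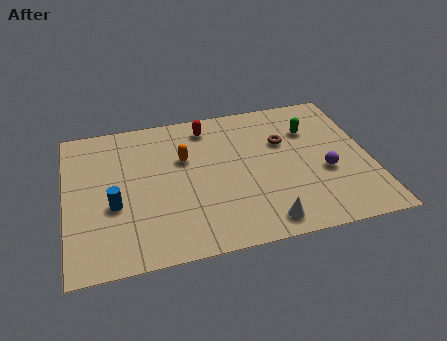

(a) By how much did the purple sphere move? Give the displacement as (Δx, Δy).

(-0.2, 1.8)

The purple sphere started near (11.2, 1.7) and ended near (11.0, 3.5).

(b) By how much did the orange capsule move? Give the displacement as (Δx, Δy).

(-0.4, 0.5)

The orange capsule started near (5.5, 5.2) and ended near (5.1, 5.7).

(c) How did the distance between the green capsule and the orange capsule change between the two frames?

-0.6

The distance was about 6.1 in the first image and 5.5 in the second, so they moved 0.6 units closer together.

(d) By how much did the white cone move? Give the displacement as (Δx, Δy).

(2.7, -0.4)

The white cone was at about (5.5, 1.5) and moved to about (8.2, 1.1).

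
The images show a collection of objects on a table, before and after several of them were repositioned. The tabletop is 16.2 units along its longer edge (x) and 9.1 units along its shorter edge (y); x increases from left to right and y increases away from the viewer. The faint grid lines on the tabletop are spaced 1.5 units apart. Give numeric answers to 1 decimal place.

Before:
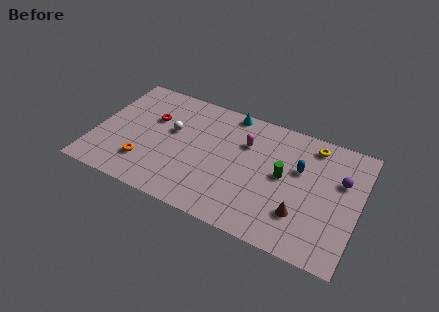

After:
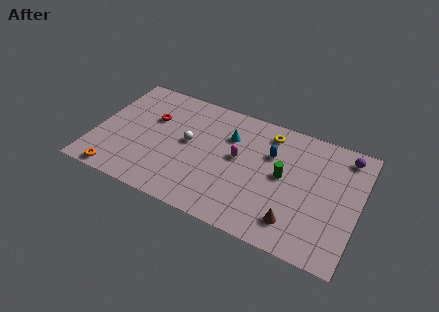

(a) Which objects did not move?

the green cylinder and the red torus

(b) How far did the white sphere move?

1.2

The white sphere moved from about (4.6, 5.4) to (5.7, 4.9), a distance of √(1.1² + 0.5²) ≈ 1.2.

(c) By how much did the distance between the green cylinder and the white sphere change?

-1.1

They were about 7.0 units apart before and 5.9 after — 1.1 units closer together.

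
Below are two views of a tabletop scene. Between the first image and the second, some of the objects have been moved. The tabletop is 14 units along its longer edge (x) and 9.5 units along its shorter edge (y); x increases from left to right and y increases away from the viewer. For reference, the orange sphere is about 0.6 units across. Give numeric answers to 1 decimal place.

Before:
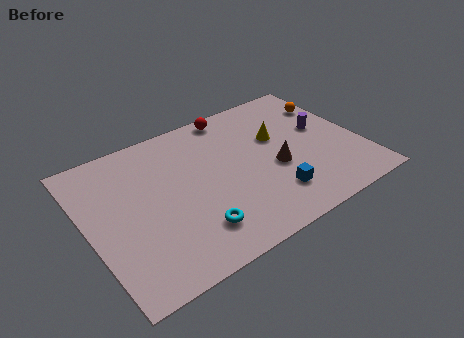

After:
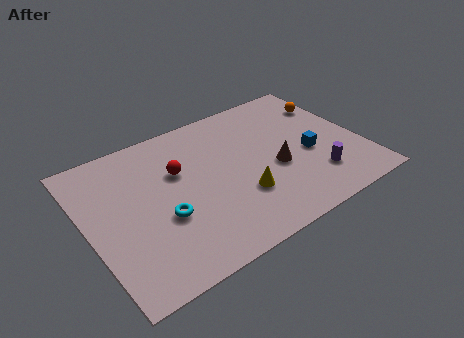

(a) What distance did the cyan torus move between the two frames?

2.0

From (4.9, 2.1) to (3.6, 3.6), the cyan torus covered √(1.3² + 1.5²) ≈ 2.0 units.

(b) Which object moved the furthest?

the red sphere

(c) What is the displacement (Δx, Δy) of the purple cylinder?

(-1.0, -3.1)

The purple cylinder started near (12.3, 5.4) and ended near (11.3, 2.3).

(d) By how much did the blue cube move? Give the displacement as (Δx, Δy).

(2.3, 1.8)

The blue cube started near (9.0, 2.2) and ended near (11.3, 4.0).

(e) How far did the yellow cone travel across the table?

3.8

From (10.0, 5.9) to (7.5, 3.0), the yellow cone covered √(2.5² + 2.9²) ≈ 3.8 units.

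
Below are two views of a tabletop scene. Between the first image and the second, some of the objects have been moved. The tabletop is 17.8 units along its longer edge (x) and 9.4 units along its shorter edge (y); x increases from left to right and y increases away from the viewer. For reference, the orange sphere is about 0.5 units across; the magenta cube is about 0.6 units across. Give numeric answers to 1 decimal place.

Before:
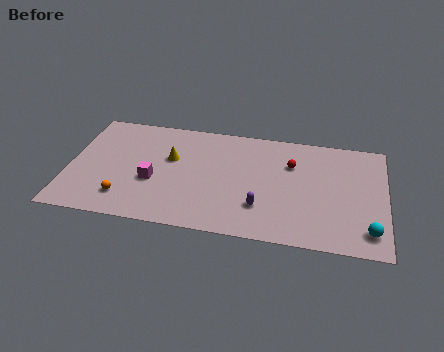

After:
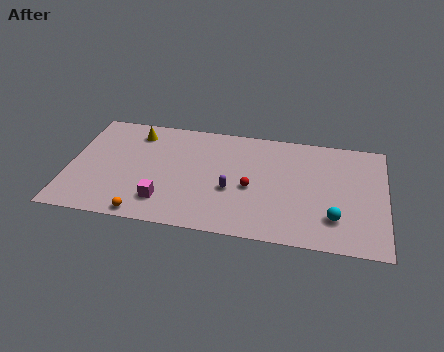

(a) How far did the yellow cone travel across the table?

2.8

The yellow cone was near (5.7, 5.8) before and (3.6, 7.7) after, so it travelled √(2.1² + 1.9²) ≈ 2.8 units.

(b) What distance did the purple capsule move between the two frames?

2.0

From (10.9, 2.6) to (9.2, 3.7), the purple capsule covered √(1.7² + 1.1²) ≈ 2.0 units.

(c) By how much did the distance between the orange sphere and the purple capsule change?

-2.1

They were about 7.6 units apart before and 5.5 after — 2.1 units closer together.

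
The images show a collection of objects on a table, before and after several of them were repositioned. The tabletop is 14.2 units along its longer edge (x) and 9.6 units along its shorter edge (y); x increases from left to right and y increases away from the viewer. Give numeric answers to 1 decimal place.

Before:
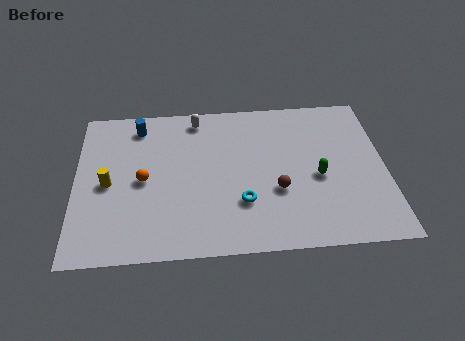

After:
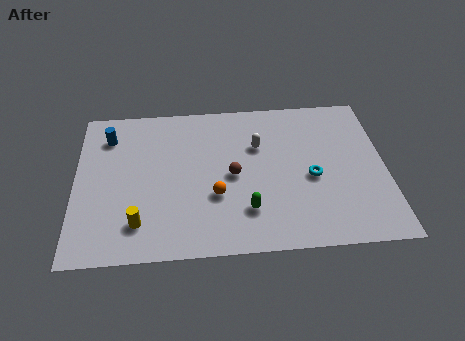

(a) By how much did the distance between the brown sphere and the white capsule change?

-3.9

Before: roughly 6.1 units apart; after: 2.2. That's 3.9 units closer together.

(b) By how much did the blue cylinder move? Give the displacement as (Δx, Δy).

(-1.4, -0.6)

The blue cylinder started near (2.9, 8.1) and ended near (1.5, 7.5).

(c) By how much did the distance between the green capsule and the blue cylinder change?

-1.0

They were about 9.1 units apart before and 8.1 after — 1.0 units closer together.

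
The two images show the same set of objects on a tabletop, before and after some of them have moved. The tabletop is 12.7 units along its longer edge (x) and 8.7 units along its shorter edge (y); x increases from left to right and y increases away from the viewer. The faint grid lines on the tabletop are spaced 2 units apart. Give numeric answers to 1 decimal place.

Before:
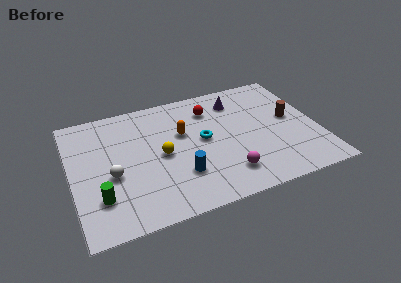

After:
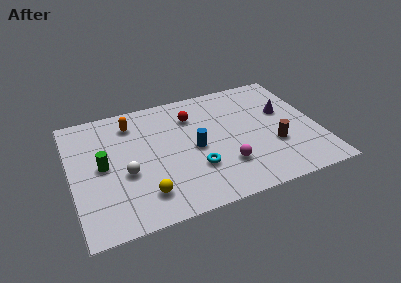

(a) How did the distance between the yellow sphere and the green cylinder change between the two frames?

-0.6

The distance was about 3.8 in the first image and 3.2 in the second, so they moved 0.6 units closer together.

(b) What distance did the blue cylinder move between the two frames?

1.8

The blue cylinder moved from about (5.4, 2.5) to (6.3, 4.1), a distance of √(0.9² + 1.6²) ≈ 1.8.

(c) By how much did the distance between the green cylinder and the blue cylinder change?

+0.6

Before: roughly 4.1 units apart; after: 4.7. That's 0.6 units further apart.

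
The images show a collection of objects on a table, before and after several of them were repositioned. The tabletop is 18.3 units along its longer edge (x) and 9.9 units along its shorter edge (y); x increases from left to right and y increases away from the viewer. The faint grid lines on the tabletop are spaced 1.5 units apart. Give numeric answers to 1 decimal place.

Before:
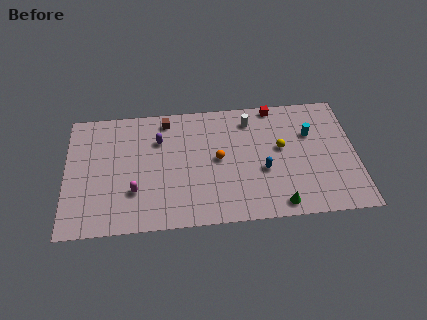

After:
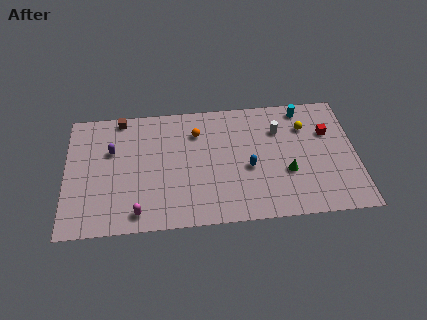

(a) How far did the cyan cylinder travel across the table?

2.1

The cyan cylinder was near (15.5, 6.6) before and (15.1, 8.7) after, so it travelled √(0.4² + 2.1²) ≈ 2.1 units.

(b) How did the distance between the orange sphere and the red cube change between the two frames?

+2.9

They were about 5.4 units apart before and 8.3 after — 2.9 units further apart.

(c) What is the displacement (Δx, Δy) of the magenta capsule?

(0.2, -1.7)

The magenta capsule was at about (4.3, 3.0) and moved to about (4.5, 1.3).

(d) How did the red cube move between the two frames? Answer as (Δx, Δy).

(3.3, -2.5)

The red cube was at about (13.3, 9.1) and moved to about (16.6, 6.6).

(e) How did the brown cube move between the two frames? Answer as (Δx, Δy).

(-2.9, 0.4)

The brown cube was at about (6.4, 8.6) and moved to about (3.5, 9.0).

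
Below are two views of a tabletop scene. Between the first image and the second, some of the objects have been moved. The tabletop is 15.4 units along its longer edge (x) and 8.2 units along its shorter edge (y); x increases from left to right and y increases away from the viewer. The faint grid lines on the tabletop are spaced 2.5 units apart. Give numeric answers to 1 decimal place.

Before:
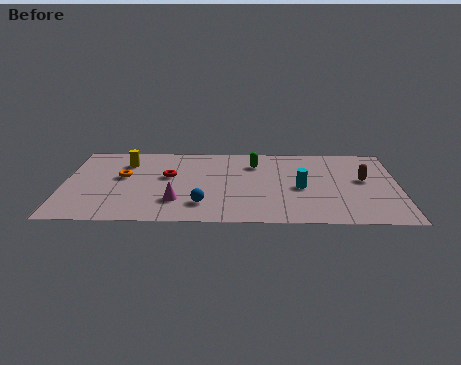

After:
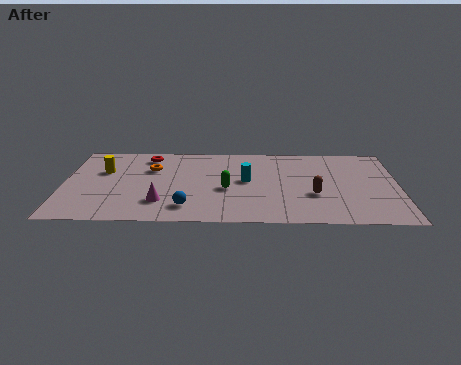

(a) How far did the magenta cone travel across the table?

0.7

From (5.2, 2.2) to (4.5, 2.1), the magenta cone covered √(0.7² + 0.1²) ≈ 0.7 units.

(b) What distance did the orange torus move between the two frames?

1.6

The orange torus moved from about (2.7, 4.7) to (4.0, 5.6), a distance of √(1.3² + 0.9²) ≈ 1.6.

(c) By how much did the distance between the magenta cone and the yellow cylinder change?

-0.5

Before: roughly 4.7 units apart; after: 4.2. That's 0.5 units closer together.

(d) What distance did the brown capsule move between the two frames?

2.8

The brown capsule moved from about (13.8, 4.6) to (11.5, 3.0), a distance of √(2.3² + 1.6²) ≈ 2.8.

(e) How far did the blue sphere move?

0.8

From (6.4, 1.9) to (5.7, 1.6), the blue sphere covered √(0.7² + 0.3²) ≈ 0.8 units.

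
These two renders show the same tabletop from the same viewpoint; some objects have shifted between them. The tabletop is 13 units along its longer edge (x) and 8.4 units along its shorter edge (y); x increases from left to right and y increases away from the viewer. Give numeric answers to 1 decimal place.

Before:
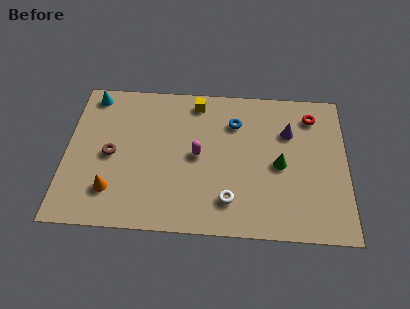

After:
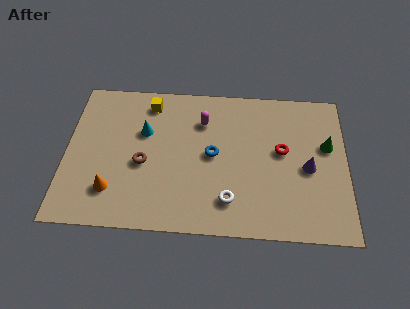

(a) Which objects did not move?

the orange cone and the white torus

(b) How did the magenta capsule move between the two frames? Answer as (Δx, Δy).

(0.2, 2.0)

The magenta capsule started near (6.1, 4.2) and ended near (6.3, 6.2).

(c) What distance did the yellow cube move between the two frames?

2.2

The yellow cube moved from about (6.0, 7.3) to (3.8, 7.1), a distance of √(2.2² + 0.2²) ≈ 2.2.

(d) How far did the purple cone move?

2.2

The purple cone was near (10.3, 5.8) before and (11.2, 3.8) after, so it travelled √(0.9² + 2.0²) ≈ 2.2 units.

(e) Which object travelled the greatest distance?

the cyan cone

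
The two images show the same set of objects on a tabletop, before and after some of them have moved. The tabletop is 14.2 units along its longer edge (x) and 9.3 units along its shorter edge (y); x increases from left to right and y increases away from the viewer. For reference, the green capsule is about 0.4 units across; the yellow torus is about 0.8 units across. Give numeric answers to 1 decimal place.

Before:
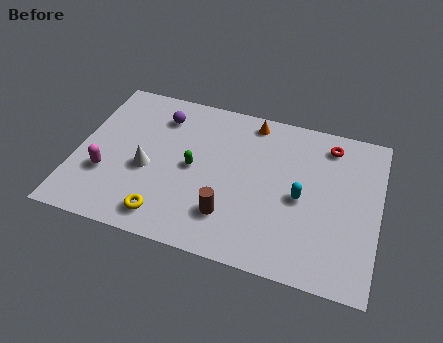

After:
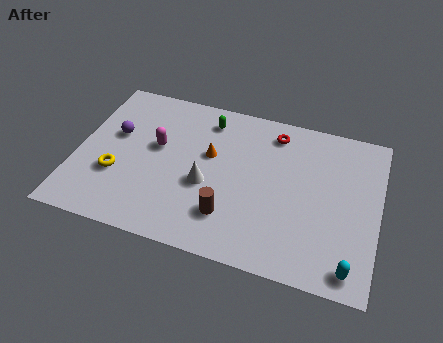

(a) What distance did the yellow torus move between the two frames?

3.1

The yellow torus moved from about (4.5, 1.4) to (2.0, 3.2), a distance of √(2.5² + 1.8²) ≈ 3.1.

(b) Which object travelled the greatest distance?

the cyan capsule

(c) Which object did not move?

the brown cylinder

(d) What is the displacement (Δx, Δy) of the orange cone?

(-1.8, -2.6)

From the two frames, the orange cone sits at roughly (8.0, 8.2) before and (6.2, 5.6) after.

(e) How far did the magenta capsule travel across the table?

3.2

The magenta capsule moved from about (1.5, 3.1) to (3.7, 5.4), a distance of √(2.2² + 2.3²) ≈ 3.2.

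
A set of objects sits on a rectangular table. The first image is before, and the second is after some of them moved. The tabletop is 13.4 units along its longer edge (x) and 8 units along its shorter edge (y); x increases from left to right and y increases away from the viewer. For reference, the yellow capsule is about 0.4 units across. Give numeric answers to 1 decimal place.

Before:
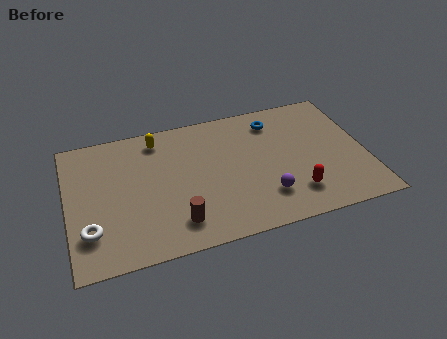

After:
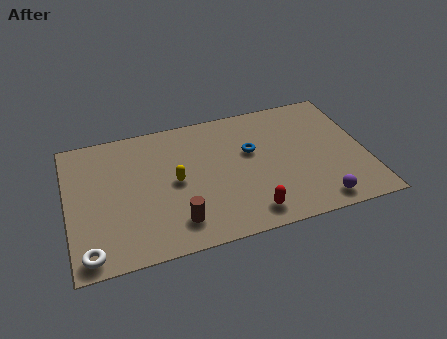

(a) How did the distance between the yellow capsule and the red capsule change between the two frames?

-3.5

Before: roughly 7.7 units apart; after: 4.2. That's 3.5 units closer together.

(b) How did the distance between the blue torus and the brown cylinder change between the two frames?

-2.0

Before: roughly 6.9 units apart; after: 4.9. That's 2.0 units closer together.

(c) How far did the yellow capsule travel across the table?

2.9

From (4.2, 6.8) to (4.8, 4.0), the yellow capsule covered √(0.6² + 2.8²) ≈ 2.9 units.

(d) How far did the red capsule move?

2.2

The red capsule moved from about (10.0, 1.8) to (7.9, 1.2), a distance of √(2.1² + 0.6²) ≈ 2.2.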